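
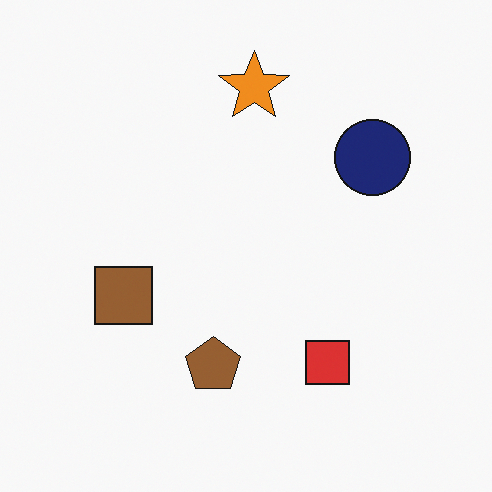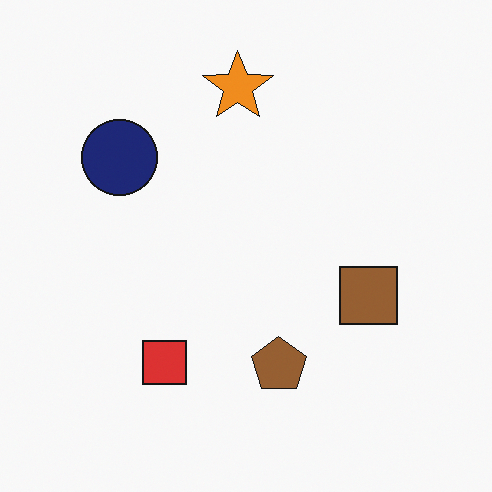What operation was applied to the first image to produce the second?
The image was flipped horizontally (left ↔ right).

The navy circle is in the top-right of the first image and the top-left of the second — shapes on opposite sides of the vertical midline have swapped in a mirror flip.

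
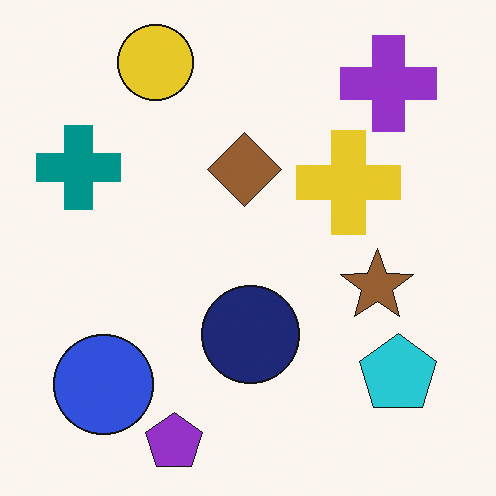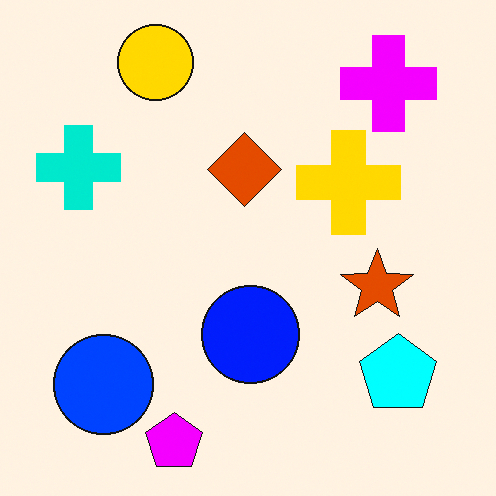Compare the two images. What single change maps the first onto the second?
It was heavily oversaturated.

All colors are more vivid — a global saturation change.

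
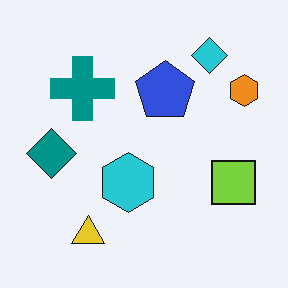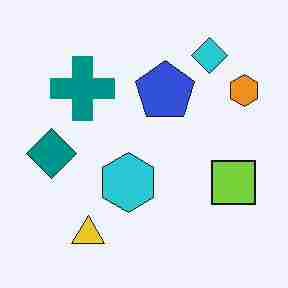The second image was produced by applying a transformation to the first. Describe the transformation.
Degraded with heavy JPEG compression.

Blocky 8×8 compression artifacts appear around shape edges and the flat background shows ringing — characteristic JPEG degradation.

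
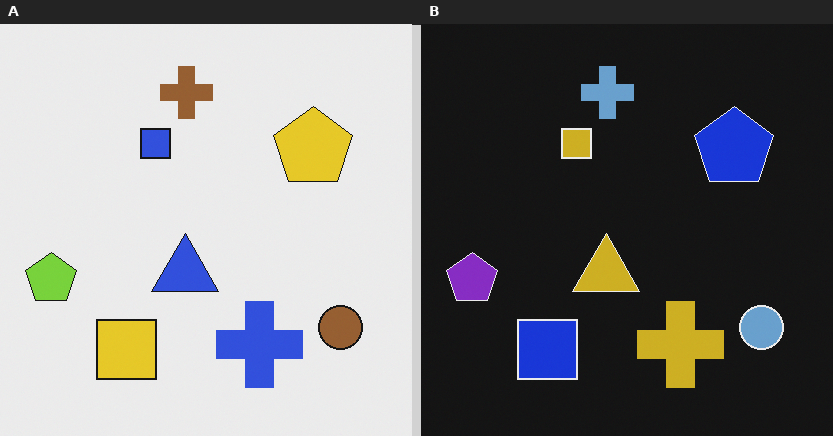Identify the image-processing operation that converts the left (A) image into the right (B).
The transformation is: color-inverted (negative).

The light background has become dark and every shape's color is its complement — a photographic negative.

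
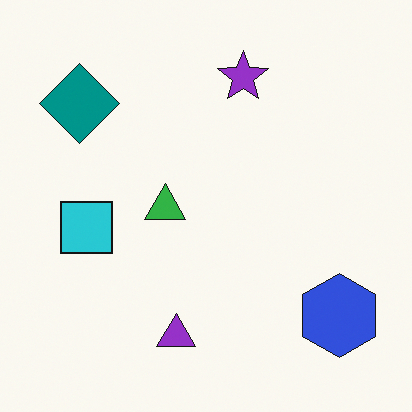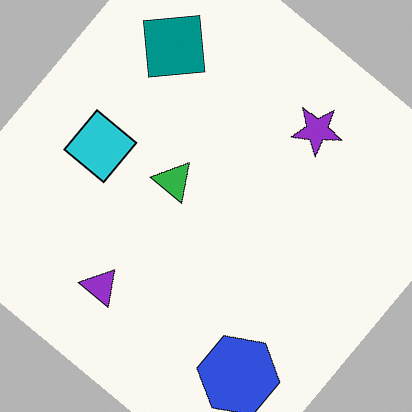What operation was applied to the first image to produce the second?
The second image is the first rotated clockwise by a large amount — several tens of degrees.

Every shape is tilted by the same angle and the image corners show triangular fill wedges — a whole-image rotation by a non-right angle.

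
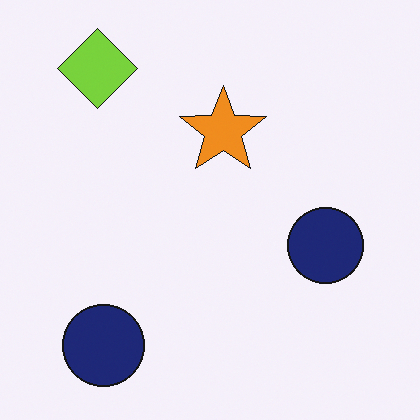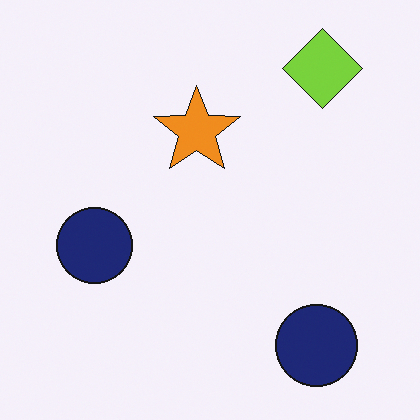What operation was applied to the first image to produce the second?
Flipped horizontally (left ↔ right).

The lime diamond is in the top-left of the first image and the top-right of the second — shapes on opposite sides of the vertical midline have swapped in a mirror flip.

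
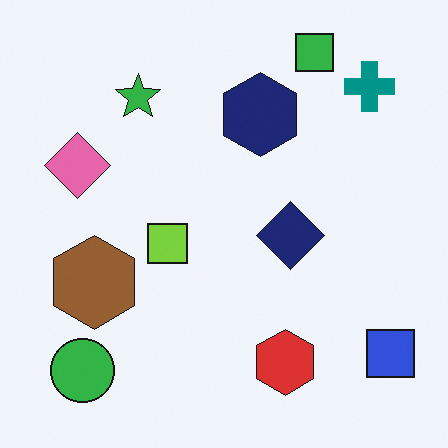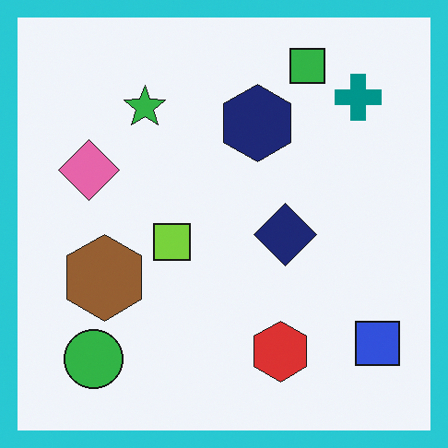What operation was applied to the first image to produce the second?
It was framed with a cyan border.

A solid cyan frame runs around the edge of the second image, with the content slightly shrunk inside it.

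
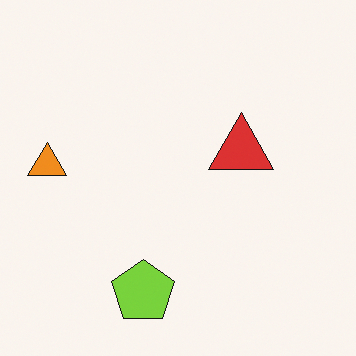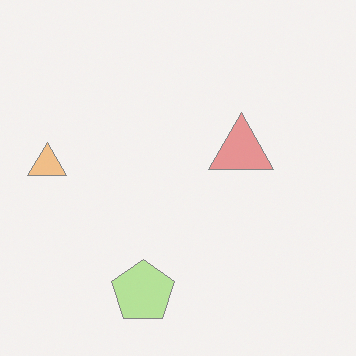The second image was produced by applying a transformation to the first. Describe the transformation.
Washed out (contrast reduced).

Tones are pushed toward mid-grey across the whole image — a global contrast change.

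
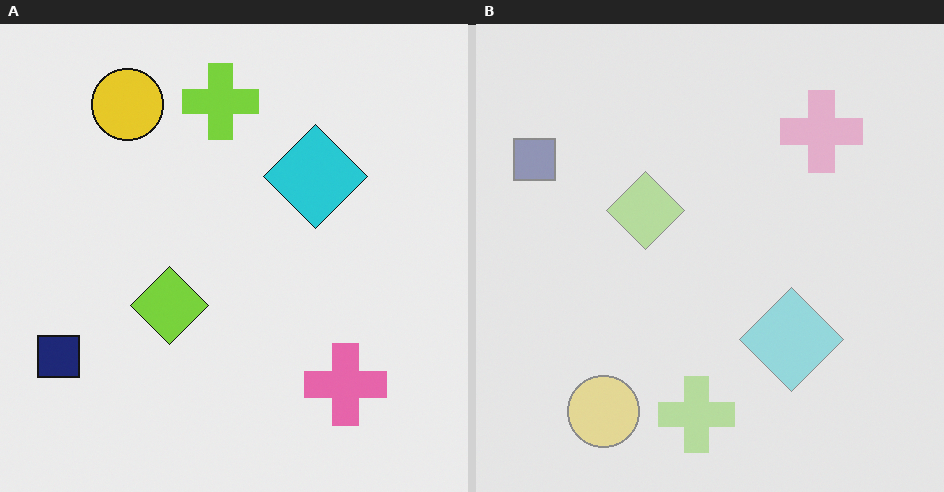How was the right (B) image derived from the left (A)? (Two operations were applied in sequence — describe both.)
The transformation is: washed out (contrast reduced), then flipped vertically (top ↔ bottom).

Tones are pushed toward mid-grey across the whole image — a global contrast change. The lime cross is in the top of the left (A) image and the bottom of the right (B) — shapes on opposite sides of the horizontal midline have swapped in a mirror flip.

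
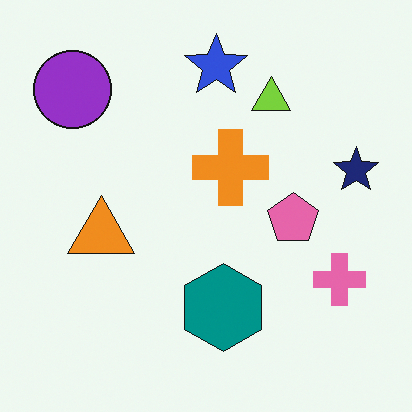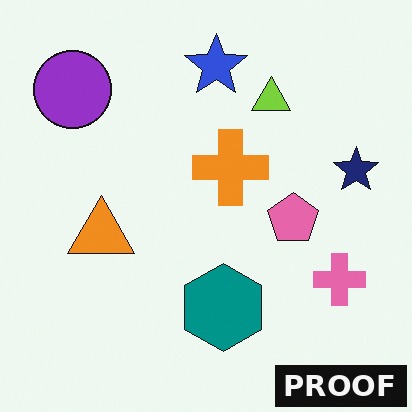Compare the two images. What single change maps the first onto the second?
It was watermarked with the text "PROOF" in the lower-right corner.

A dark label reading "PROOF" appears in the lower-right corner.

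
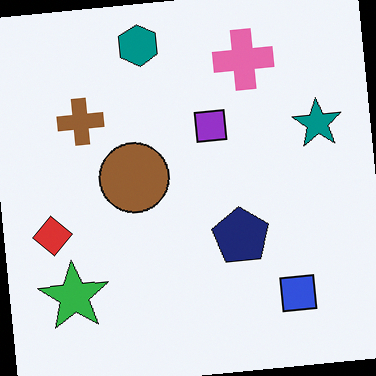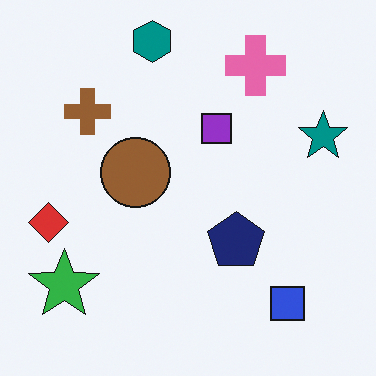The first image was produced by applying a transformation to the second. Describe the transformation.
Rotated counter-clockwise by a small amount.

Every shape is tilted by the same angle and the image corners show triangular fill wedges — a whole-image rotation by a non-right angle.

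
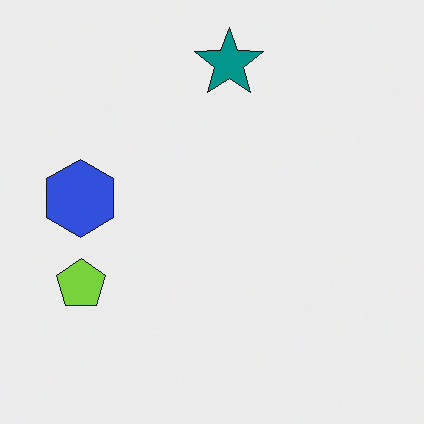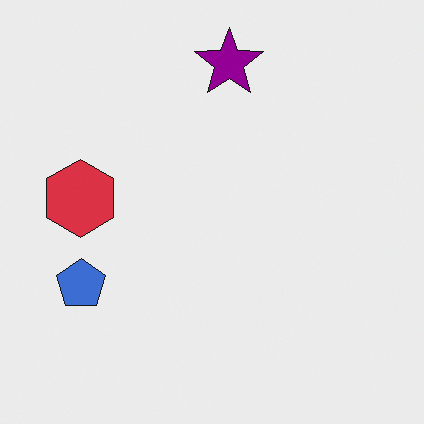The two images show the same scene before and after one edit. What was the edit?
Hue-shifted through roughly a third of the color wheel.

Every shape's color has rotated by the same amount around the hue wheel — a uniform hue shift.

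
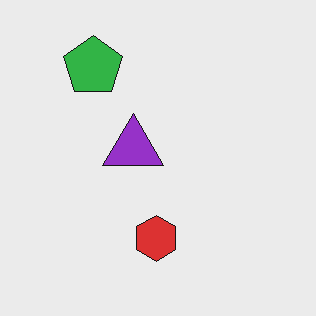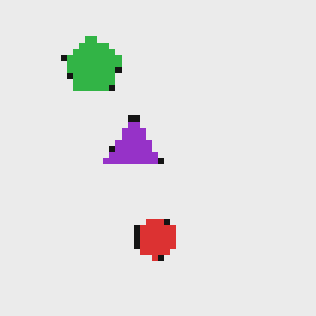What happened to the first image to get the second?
This is the original image pixelated into visible square blocks.

Shapes are reduced to large square blocks; fine edges and outlines are lost — a downscale-then-upscale (mosaic) effect.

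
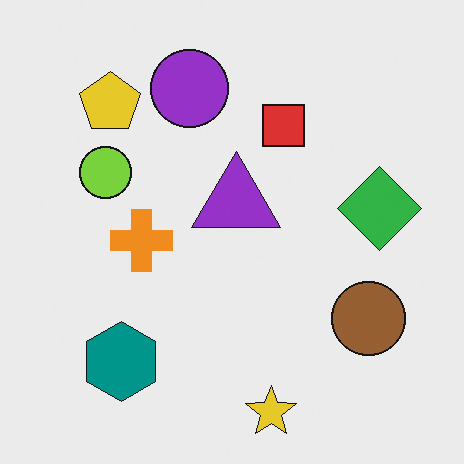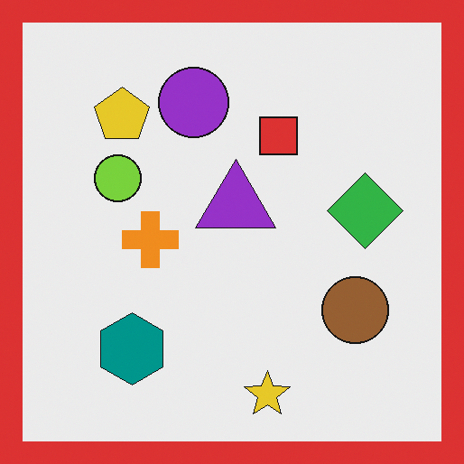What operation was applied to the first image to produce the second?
It was framed with a red border.

A solid red frame runs around the edge of the second image, with the content slightly shrunk inside it.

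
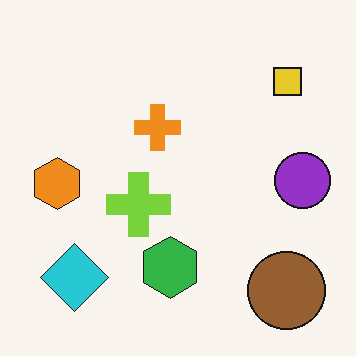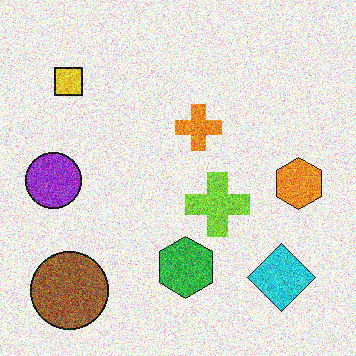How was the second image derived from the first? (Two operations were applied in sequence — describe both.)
The transformation is: flipped horizontally (left ↔ right), then degraded with heavy additive noise.

The purple circle is in the right of the first image and the left of the second — shapes on opposite sides of the vertical midline have swapped in a mirror flip. Random speckle covers the whole image, including the flat background.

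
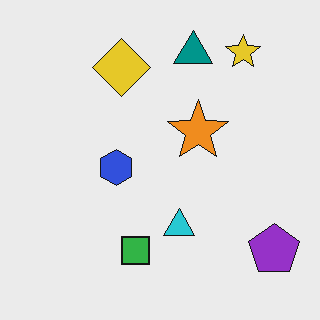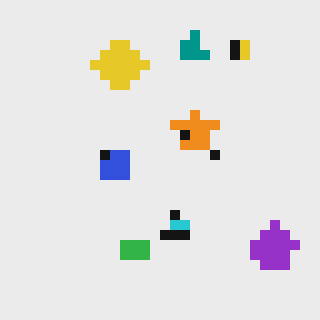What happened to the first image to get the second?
It was heavily pixelated into large blocks.

Shapes are reduced to large square blocks; fine edges and outlines are lost — a downscale-then-upscale (mosaic) effect.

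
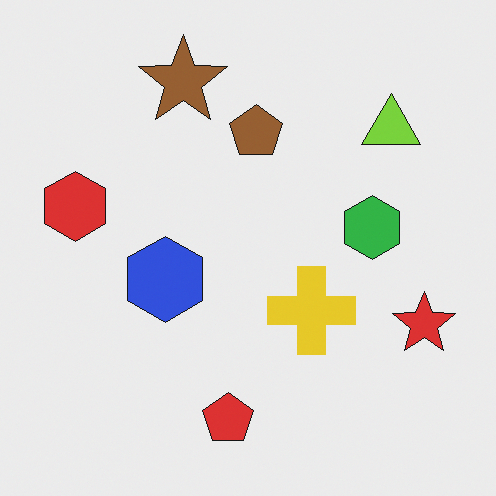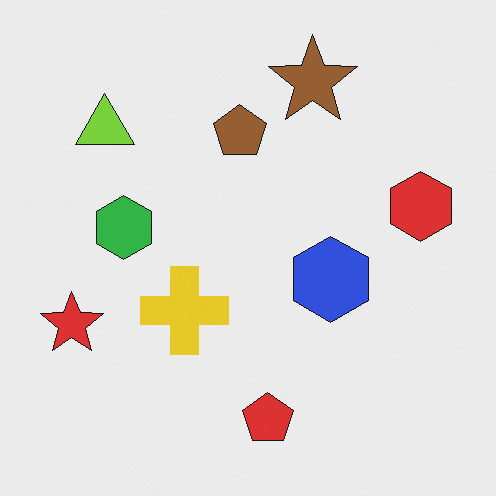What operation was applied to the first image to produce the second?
The second image is the first flipped horizontally (left ↔ right).

The red star is in the right of the first image and the left of the second — shapes on opposite sides of the vertical midline have swapped in a mirror flip.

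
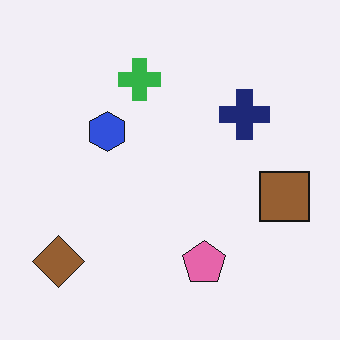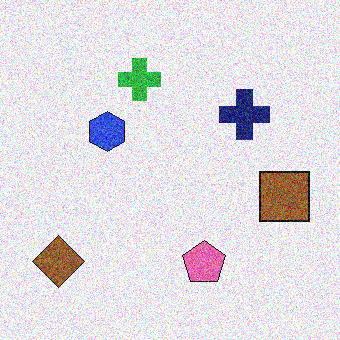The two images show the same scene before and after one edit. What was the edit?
It was degraded with heavy additive noise.

Random speckle covers the whole image, including the flat background.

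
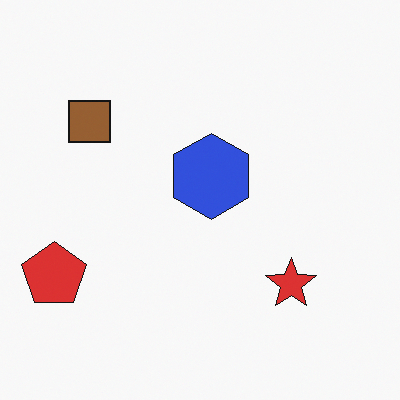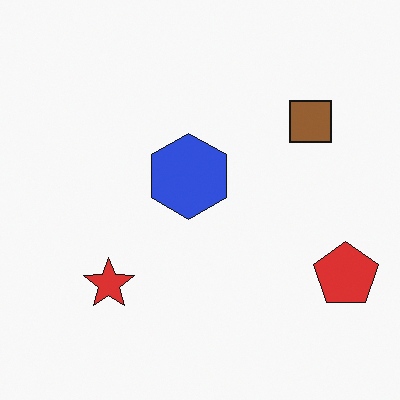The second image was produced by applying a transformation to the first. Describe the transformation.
The transformation is: flipped horizontally (left ↔ right).

The red pentagon is in the bottom-left of the first image and the bottom-right of the second — shapes on opposite sides of the vertical midline have swapped in a mirror flip.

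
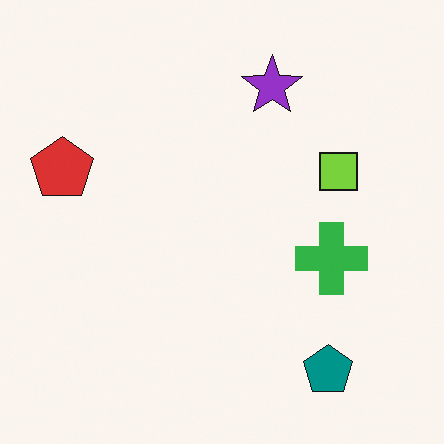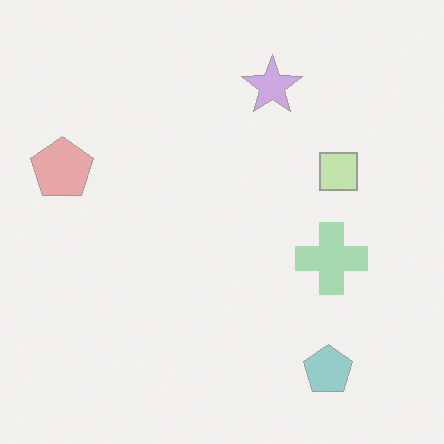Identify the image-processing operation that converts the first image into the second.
The image was washed out (contrast reduced).

Tones are pushed toward mid-grey across the whole image — a global contrast change.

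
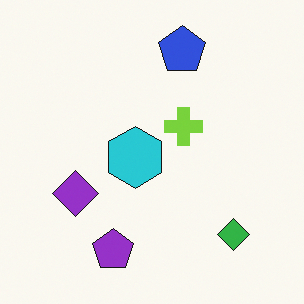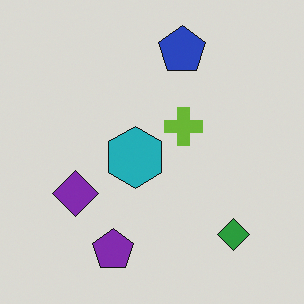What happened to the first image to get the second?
This is the original image darkened a little.

Every pixel — background and shapes alike — is uniformly darkened.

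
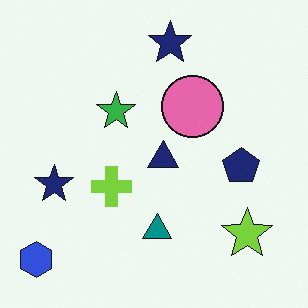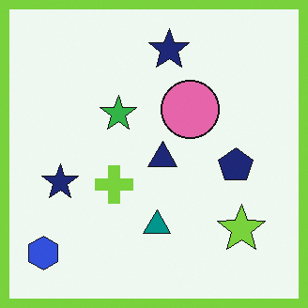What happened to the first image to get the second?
Framed with a lime border.

A solid lime frame runs around the edge of the second image, with the content slightly shrunk inside it.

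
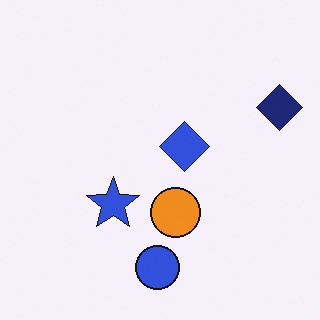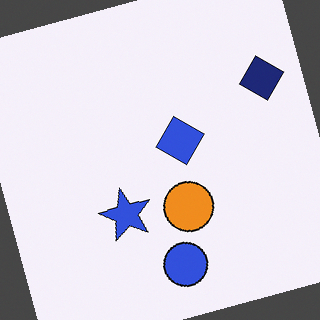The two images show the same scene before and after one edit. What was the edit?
This is the original image rotated counter-clockwise by a moderate amount.

Every shape is tilted by the same angle and the image corners show triangular fill wedges — a whole-image rotation by a non-right angle.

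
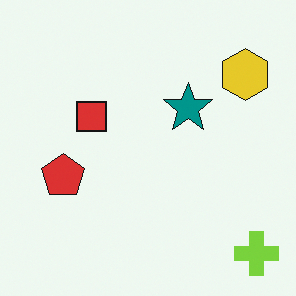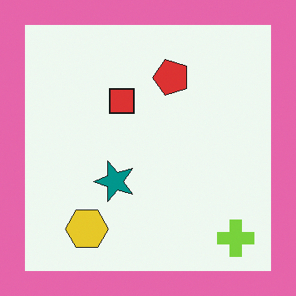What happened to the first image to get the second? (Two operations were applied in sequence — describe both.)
The transformation is: transposed (reflected across the top-left ↔ bottom-right diagonal), then framed with a pink border.

Shapes have swapped their row and column positions — what was in the top-right is now in the bottom-left — a diagonal reflection. A solid pink frame runs around the edge of the second image, with the content slightly shrunk inside it.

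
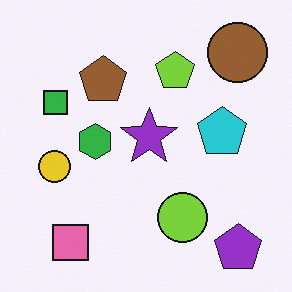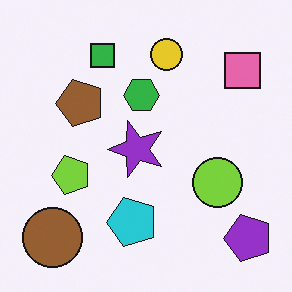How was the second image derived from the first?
This is the original image transposed (reflected across the top-left ↔ bottom-right diagonal).

Shapes have swapped their row and column positions — what was in the top-right is now in the bottom-left — a diagonal reflection.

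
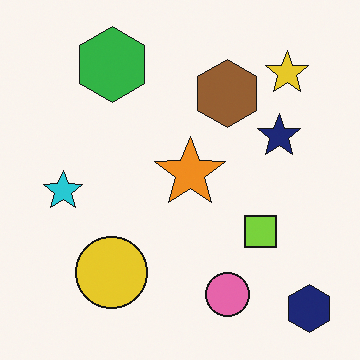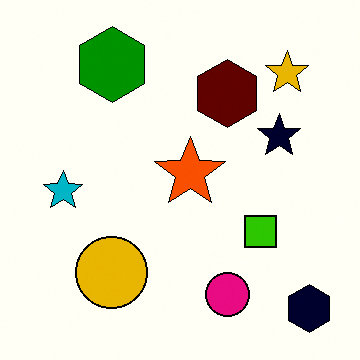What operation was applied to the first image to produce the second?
This is the original image boosted in contrast.

Tones are pushed away from mid-grey across the whole image — a global contrast change.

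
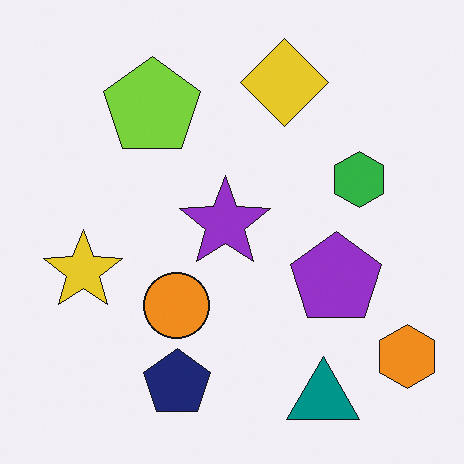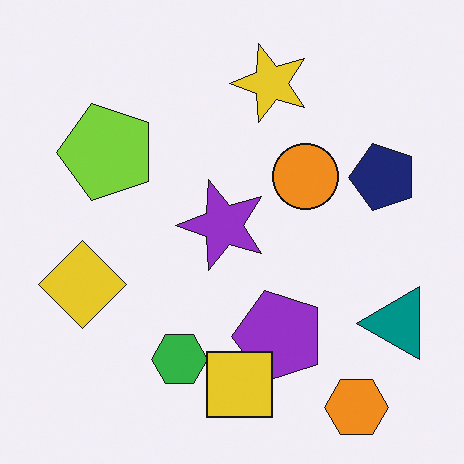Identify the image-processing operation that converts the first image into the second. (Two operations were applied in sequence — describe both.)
The transformation is: transposed (reflected across the top-left ↔ bottom-right diagonal), then overlaid with an additional yellow square.

Shapes have swapped their row and column positions — what was in the top-right is now in the bottom-left — a diagonal reflection. A yellow square appears in the second image that is absent from the first.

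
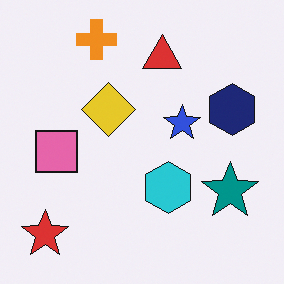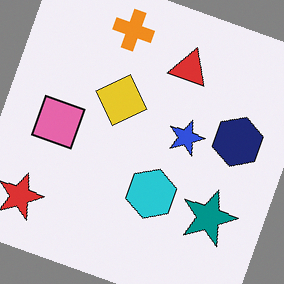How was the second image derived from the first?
The transformation is: rotated clockwise by a clearly visible amount.

Every shape is tilted by the same angle and the image corners show triangular fill wedges — a whole-image rotation by a non-right angle.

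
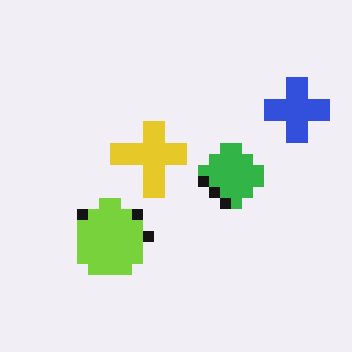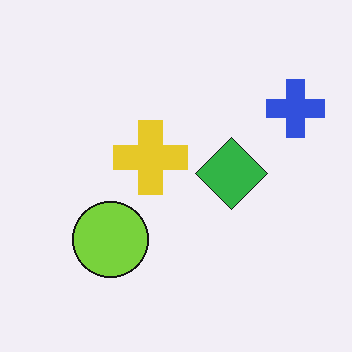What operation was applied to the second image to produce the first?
This is the original image heavily pixelated into large blocks.

Shapes are reduced to large square blocks; fine edges and outlines are lost — a downscale-then-upscale (mosaic) effect.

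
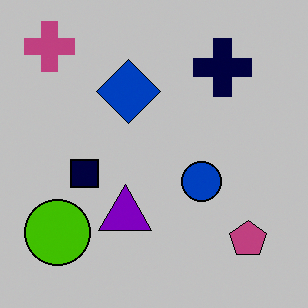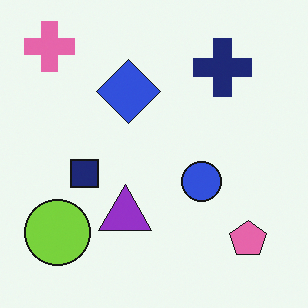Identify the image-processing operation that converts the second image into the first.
The first image is the second heavily posterized to just a handful of flat colors.

Each flat color has snapped to a coarser quantized level — most visibly, the near-white background has dropped to a flat grey.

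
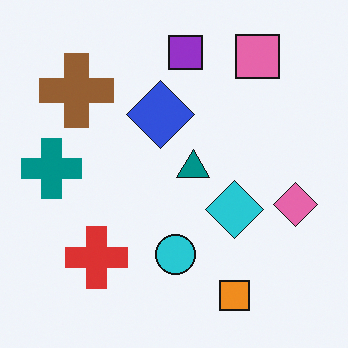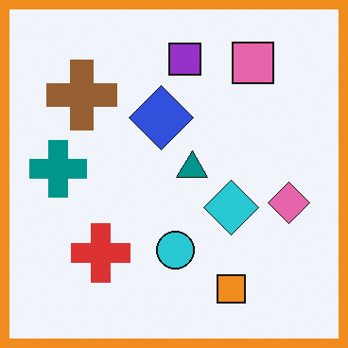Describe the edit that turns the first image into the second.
It was framed with a orange border.

A solid orange frame runs around the edge of the second image, with the content slightly shrunk inside it.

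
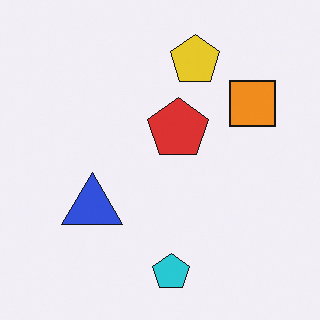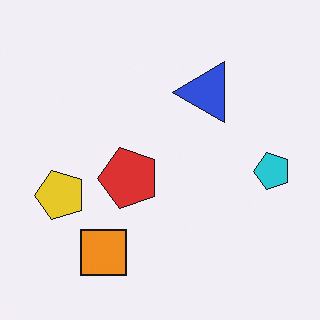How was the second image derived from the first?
Transposed (reflected across the top-left ↔ bottom-right diagonal).

Shapes have swapped their row and column positions — what was in the top-right is now in the bottom-left — a diagonal reflection.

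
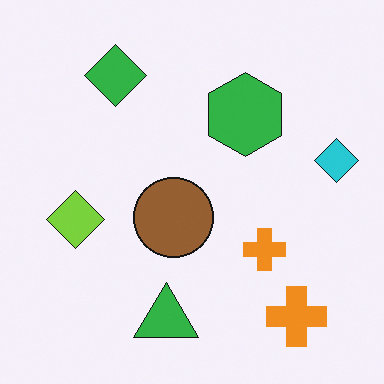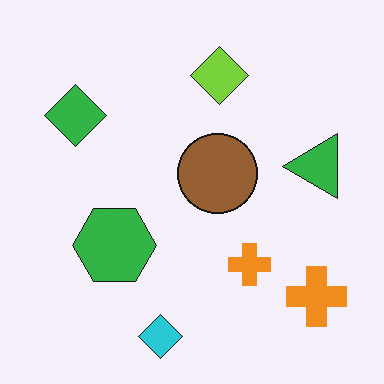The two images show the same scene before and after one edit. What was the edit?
This is the original image transposed (reflected across the top-left ↔ bottom-right diagonal).

Shapes have swapped their row and column positions — what was in the top-right is now in the bottom-left — a diagonal reflection.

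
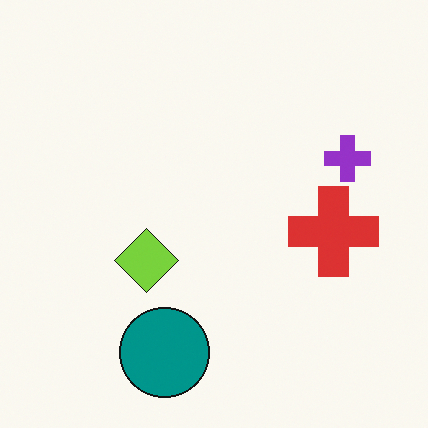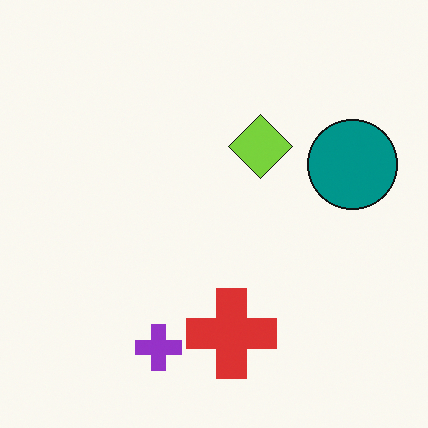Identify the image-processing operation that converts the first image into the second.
Transposed (reflected across the top-left ↔ bottom-right diagonal).

Shapes have swapped their row and column positions — what was in the top-right is now in the bottom-left — a diagonal reflection.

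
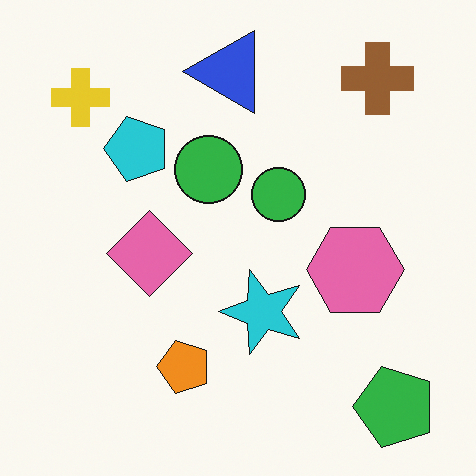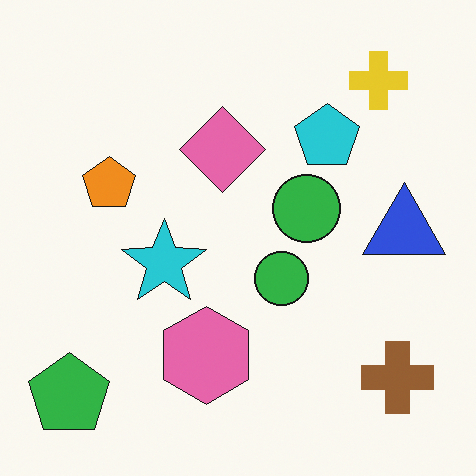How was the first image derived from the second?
The image was rotated 90° counter-clockwise.

The green pentagon sits in the bottom-left of the second image and the bottom-right of the first — consistent with a whole-image 90° counter-clockwise rotation.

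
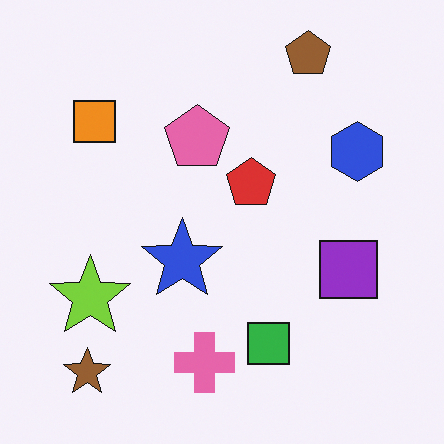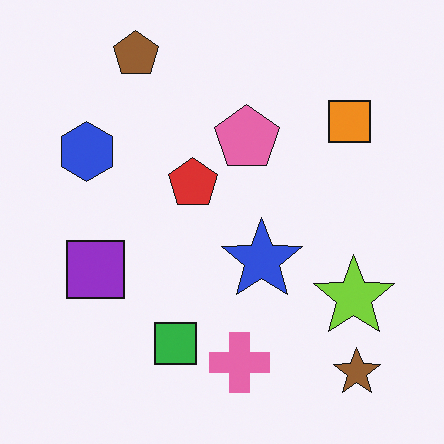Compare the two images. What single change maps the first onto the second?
The image was flipped horizontally (left ↔ right).

The blue hexagon is in the right of the first image and the left of the second — shapes on opposite sides of the vertical midline have swapped in a mirror flip.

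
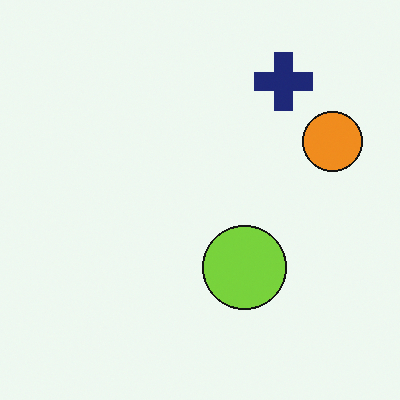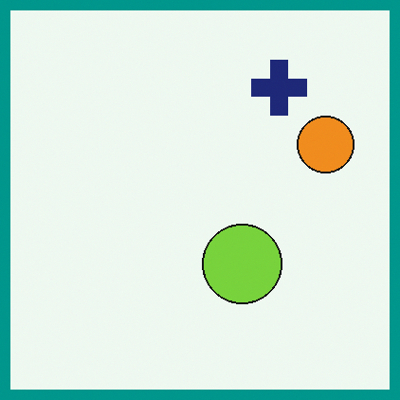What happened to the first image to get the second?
Framed with a teal border.

A solid teal frame runs around the edge of the second image, with the content slightly shrunk inside it.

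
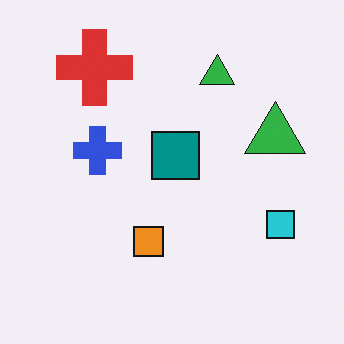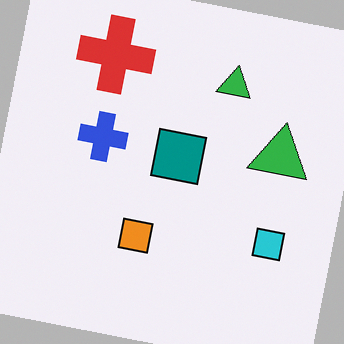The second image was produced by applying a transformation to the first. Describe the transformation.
Rotated clockwise by a few degrees.

Every shape is tilted by the same angle and the image corners show triangular fill wedges — a whole-image rotation by a non-right angle.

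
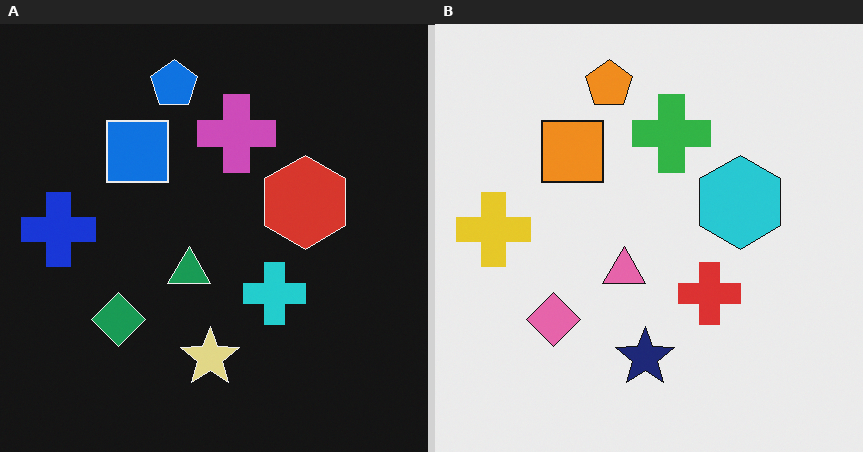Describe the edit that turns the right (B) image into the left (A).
This is the original image color-inverted (negative).

The light background has become dark and every shape's color is its complement — a photographic negative.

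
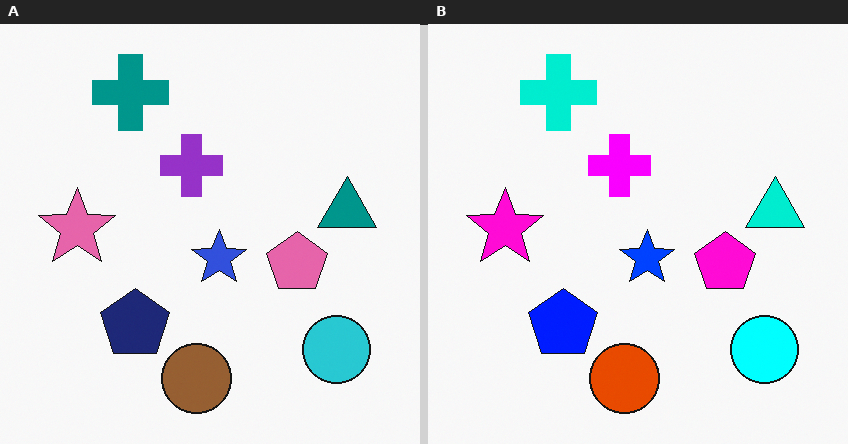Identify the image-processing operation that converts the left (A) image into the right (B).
It was heavily oversaturated.

All colors are more vivid — a global saturation change.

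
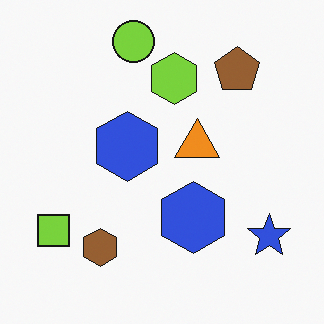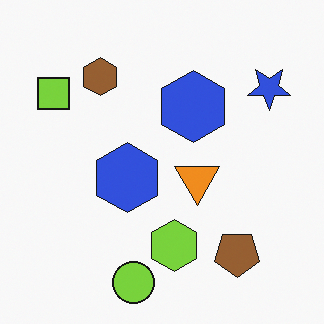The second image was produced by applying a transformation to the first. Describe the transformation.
This is the original image flipped vertically (top ↔ bottom).

The lime circle is in the top of the first image and the bottom of the second — shapes on opposite sides of the horizontal midline have swapped in a mirror flip.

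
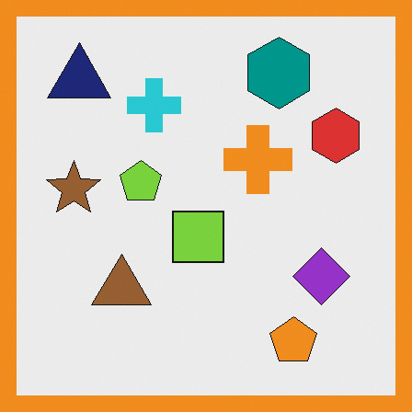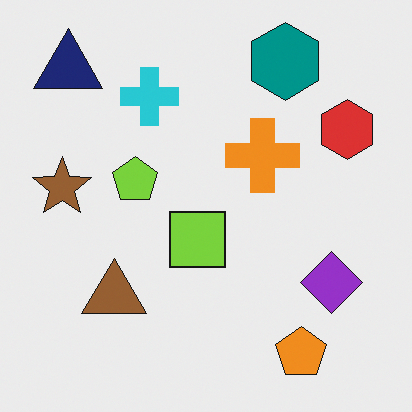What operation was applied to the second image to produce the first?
The transformation is: framed with a orange border.

A solid orange frame runs around the edge of the first image, with the content slightly shrunk inside it.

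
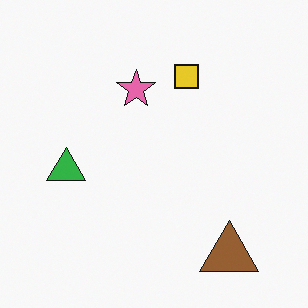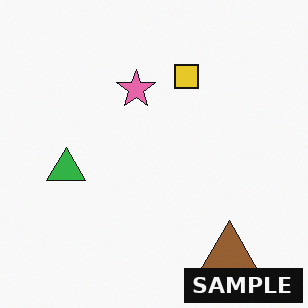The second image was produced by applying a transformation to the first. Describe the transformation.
This is the original image watermarked with the text "SAMPLE" in the lower-right corner.

A dark label reading "SAMPLE" appears in the lower-right corner.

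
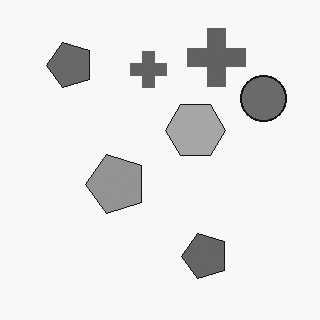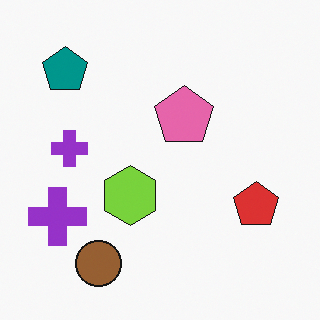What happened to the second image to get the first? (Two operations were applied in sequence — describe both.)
The transformation is: converted to grayscale, then transposed (reflected across the top-left ↔ bottom-right diagonal).

All color is removed — every shape is now a shade of grey. Shapes have swapped their row and column positions — what was in the top-right is now in the bottom-left — a diagonal reflection.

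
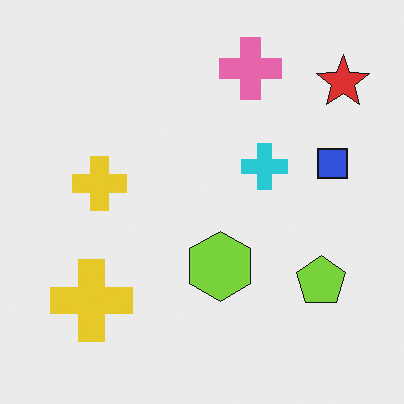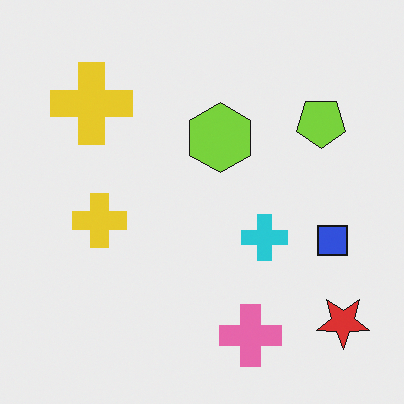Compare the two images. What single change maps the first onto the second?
The second image is the first flipped vertically (top ↔ bottom).

The pink cross is in the top of the first image and the bottom of the second — shapes on opposite sides of the horizontal midline have swapped in a mirror flip.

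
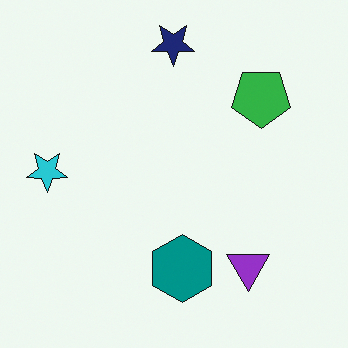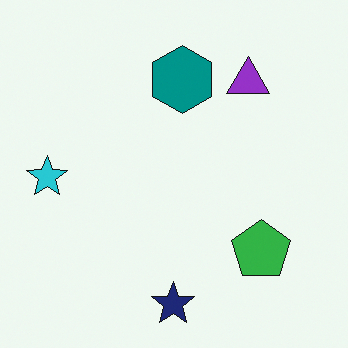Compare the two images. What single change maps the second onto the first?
The first image is the second flipped vertically (top ↔ bottom).

The navy star is in the bottom of the second image and the top of the first — shapes on opposite sides of the horizontal midline have swapped in a mirror flip.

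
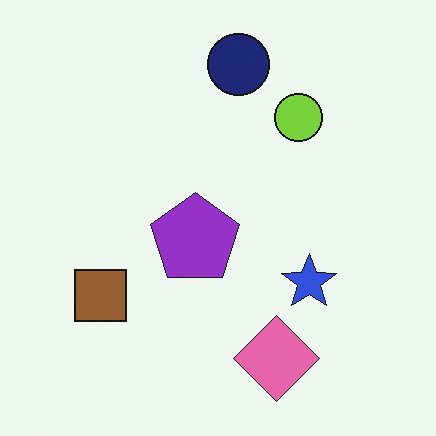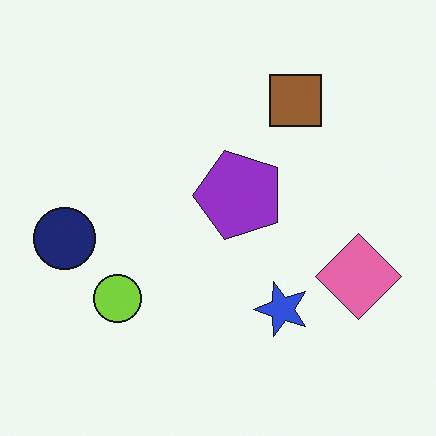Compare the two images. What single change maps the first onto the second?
This is the original image transposed (reflected across the top-left ↔ bottom-right diagonal).

Shapes have swapped their row and column positions — what was in the top-right is now in the bottom-left — a diagonal reflection.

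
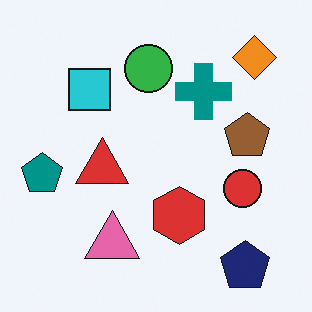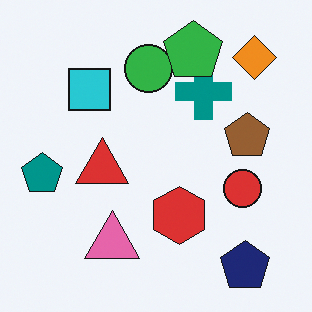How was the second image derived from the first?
It was overlaid with an additional green pentagon.

A green pentagon appears in the second image that is absent from the first.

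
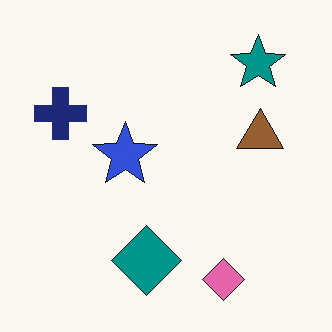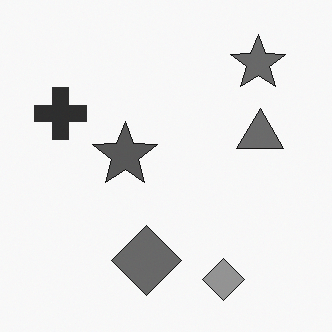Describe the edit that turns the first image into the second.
The second image is the first converted to grayscale.

All color is removed — every shape is now a shade of grey.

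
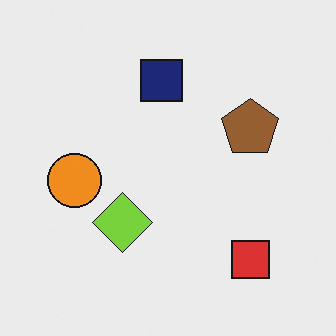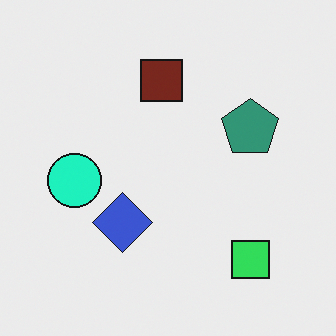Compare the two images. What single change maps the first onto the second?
Hue-shifted through roughly a third of the color wheel.

Every shape's color has rotated by the same amount around the hue wheel — a uniform hue shift.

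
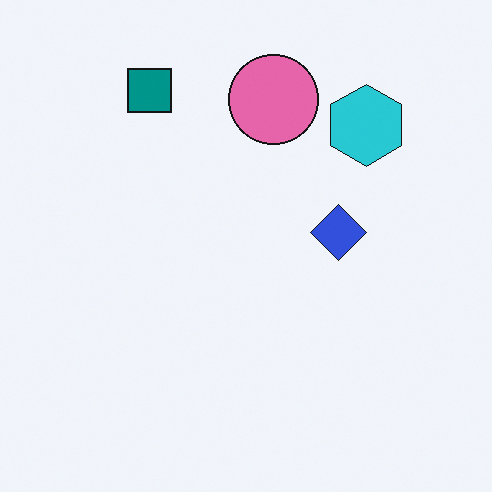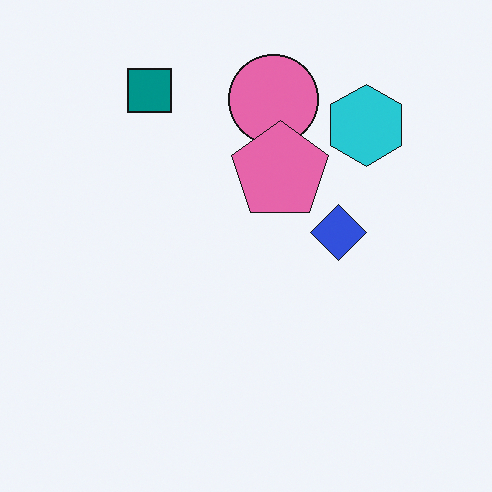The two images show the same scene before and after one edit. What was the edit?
This is the original image overlaid with an additional pink pentagon.

A pink pentagon appears in the second image that is absent from the first.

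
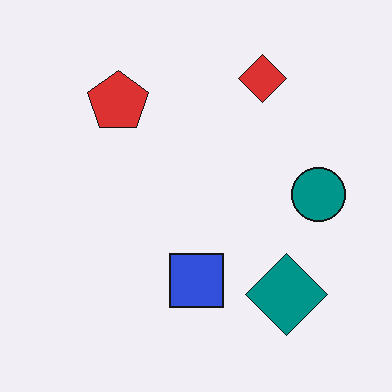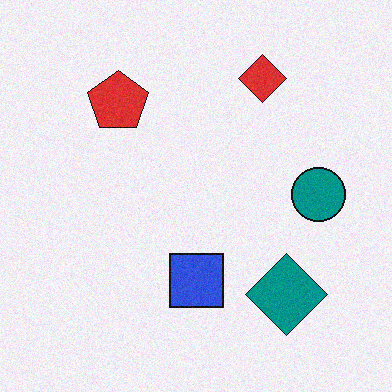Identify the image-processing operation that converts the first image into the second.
It was degraded with light additive noise.

Random speckle covers the whole image, including the flat background.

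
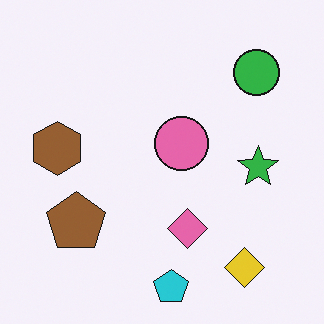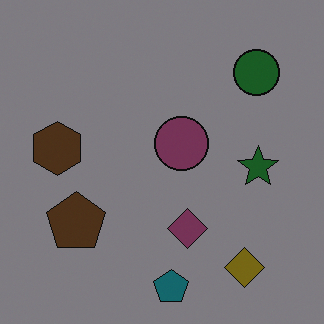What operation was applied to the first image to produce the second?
It was substantially darkened.

Every pixel — background and shapes alike — is uniformly darkened.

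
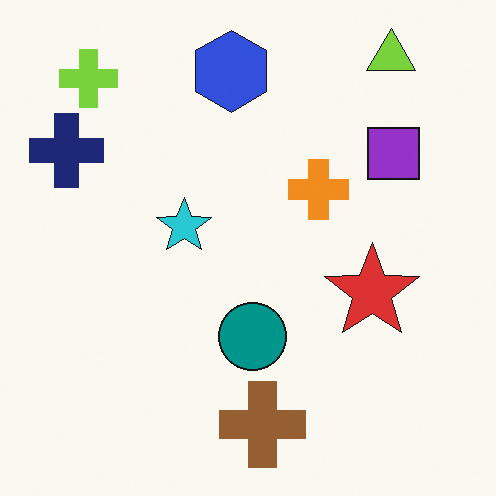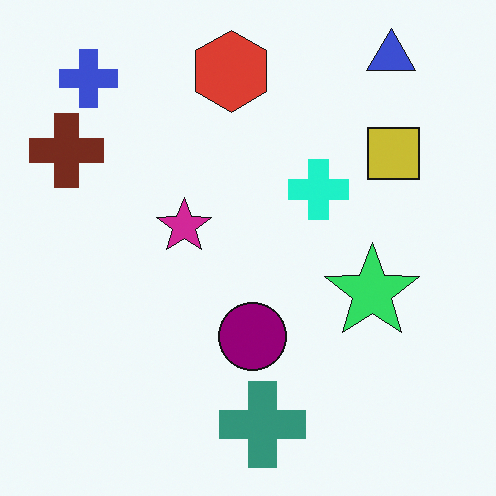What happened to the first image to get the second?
Hue-shifted by a moderate amount.

Every shape's color has rotated by the same amount around the hue wheel — a uniform hue shift.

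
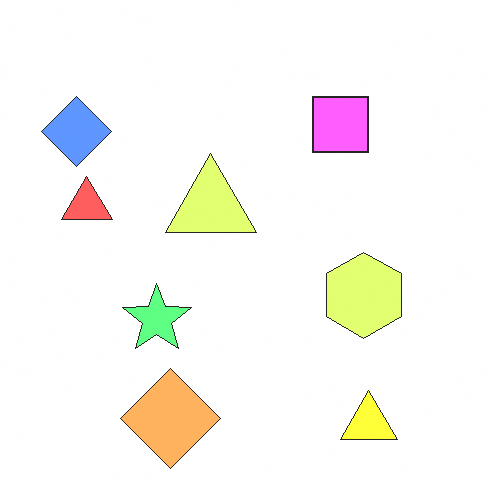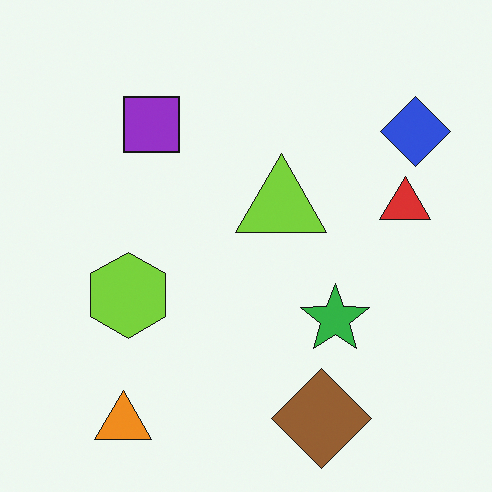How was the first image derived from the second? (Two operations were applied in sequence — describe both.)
The image was noticeably brightened, then flipped horizontally (left ↔ right).

Every pixel — background and shapes alike — is uniformly brightened. The blue diamond is in the top-right of the second image and the top-left of the first — shapes on opposite sides of the vertical midline have swapped in a mirror flip.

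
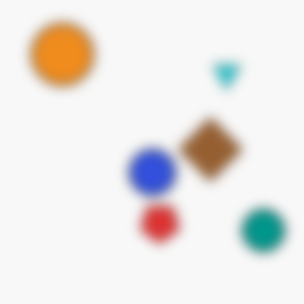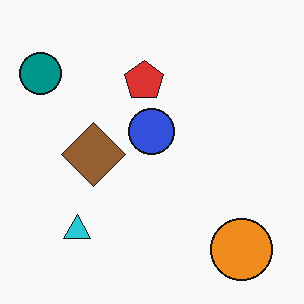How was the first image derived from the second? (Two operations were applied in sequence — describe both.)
Strongly gaussian-blurred, then rotated 180°.

Shape edges and outlines are uniformly softened across the whole image. The teal circle sits in the top-left of the second image and the bottom-right of the first — consistent with a whole-image 180° rotation.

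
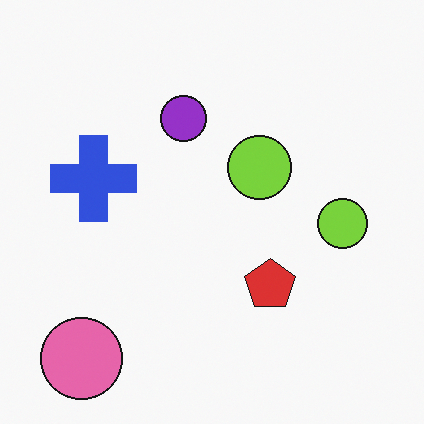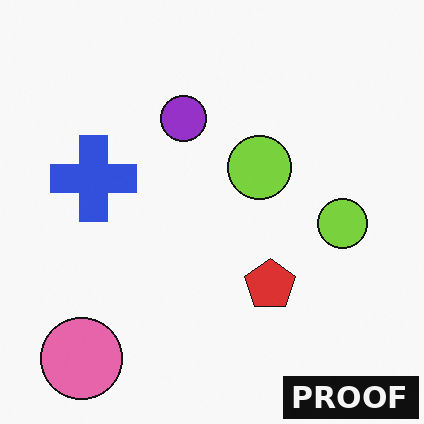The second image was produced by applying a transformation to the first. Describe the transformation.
The transformation is: watermarked with the text "PROOF" in the lower-right corner.

A dark label reading "PROOF" appears in the lower-right corner.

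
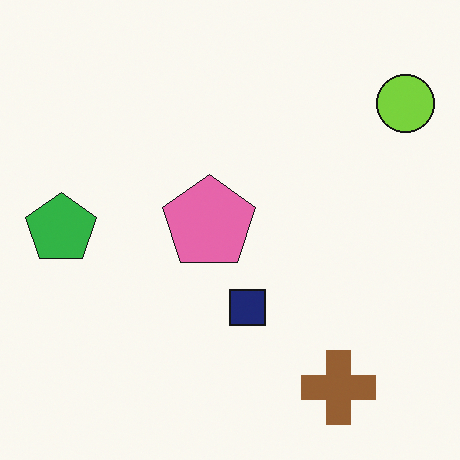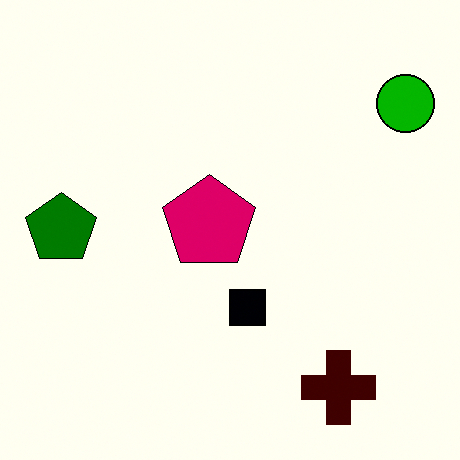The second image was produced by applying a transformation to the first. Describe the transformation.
Given much higher contrast.

Tones are pushed away from mid-grey across the whole image — a global contrast change.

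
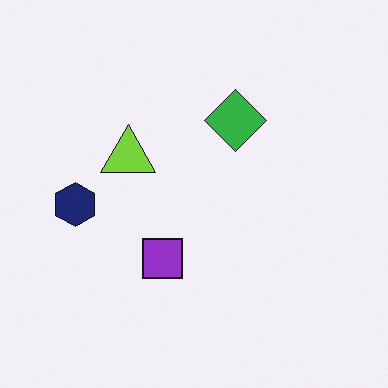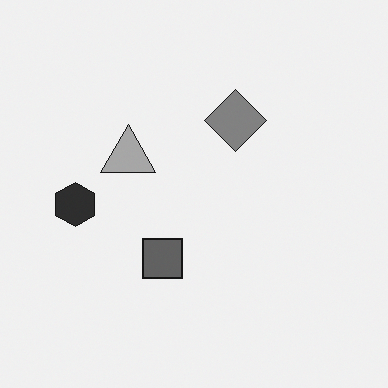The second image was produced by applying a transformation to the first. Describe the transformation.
The second image is the first converted to grayscale.

All color is removed — every shape is now a shade of grey.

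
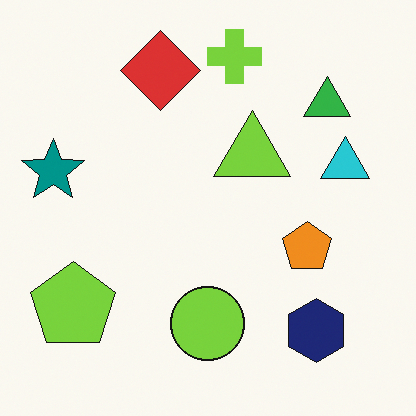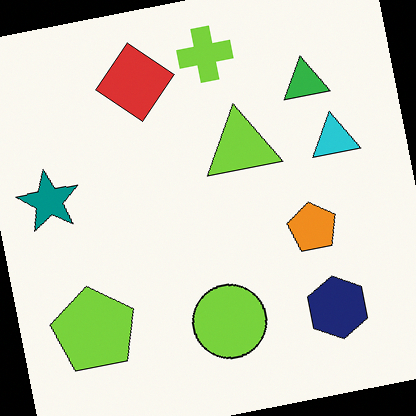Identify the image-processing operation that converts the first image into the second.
It was rotated counter-clockwise by a few degrees.

Every shape is tilted by the same angle and the image corners show triangular fill wedges — a whole-image rotation by a non-right angle.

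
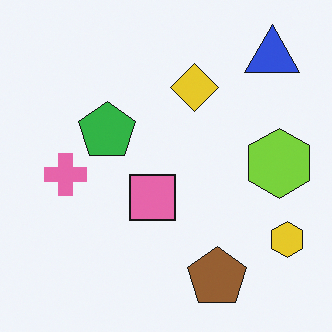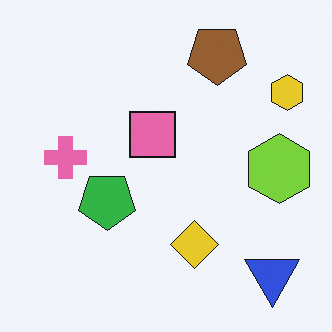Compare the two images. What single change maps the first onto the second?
Flipped vertically (top ↔ bottom).

The brown pentagon is in the bottom of the first image and the top of the second — shapes on opposite sides of the horizontal midline have swapped in a mirror flip.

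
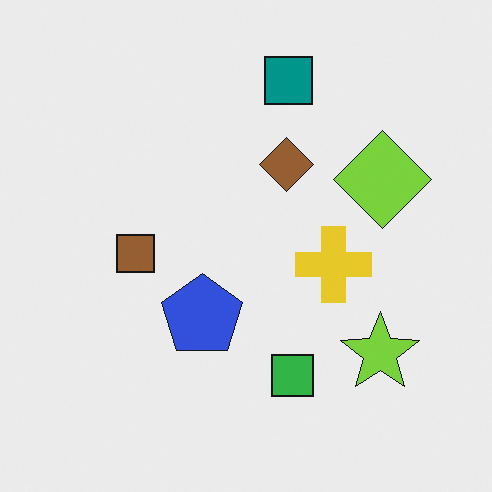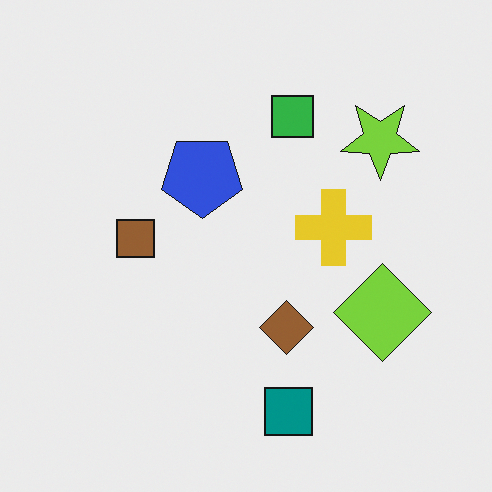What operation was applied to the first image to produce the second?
This is the original image flipped vertically (top ↔ bottom).

The teal square is in the top of the first image and the bottom of the second — shapes on opposite sides of the horizontal midline have swapped in a mirror flip.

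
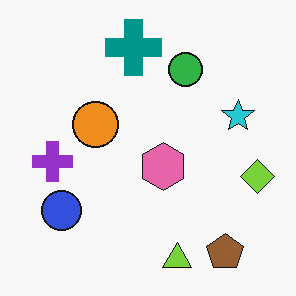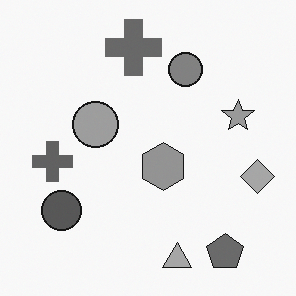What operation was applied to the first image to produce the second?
It was converted to grayscale.

All color is removed — every shape is now a shade of grey.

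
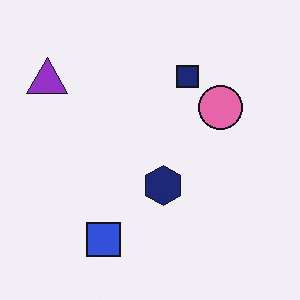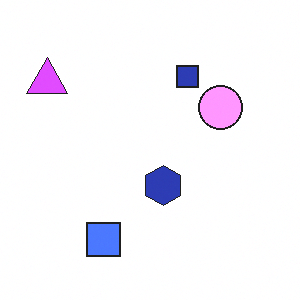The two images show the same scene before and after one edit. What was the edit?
This is the original image noticeably brightened.

Every pixel — background and shapes alike — is uniformly brightened.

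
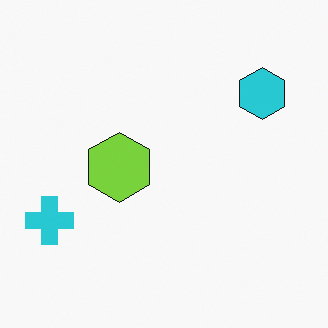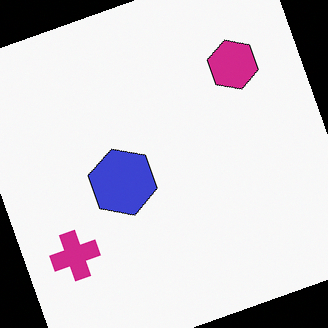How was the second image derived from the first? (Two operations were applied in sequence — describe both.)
The image was hue-shifted by a moderate amount, then rotated counter-clockwise by a moderate amount.

Every shape's color has rotated by the same amount around the hue wheel — a uniform hue shift. Every shape is tilted by the same angle and the image corners show triangular fill wedges — a whole-image rotation by a non-right angle.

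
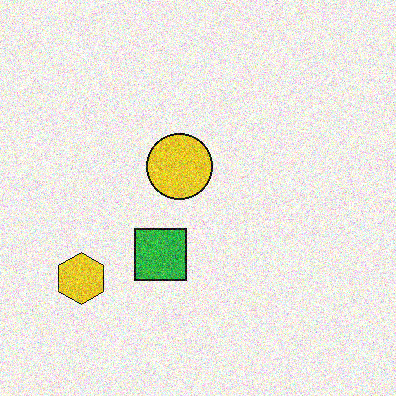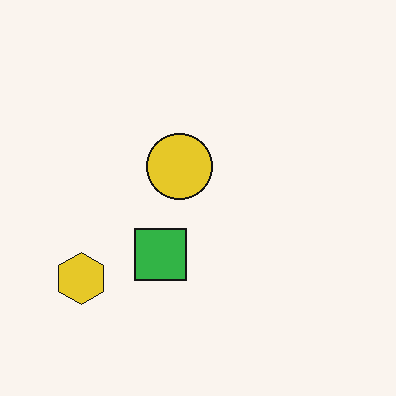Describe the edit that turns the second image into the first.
Degraded with strong gaussian noise.

Random speckle covers the whole image, including the flat background.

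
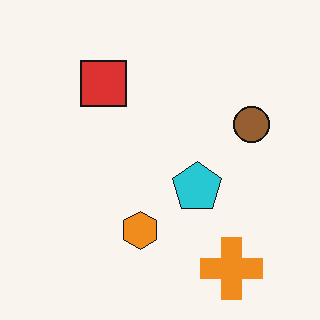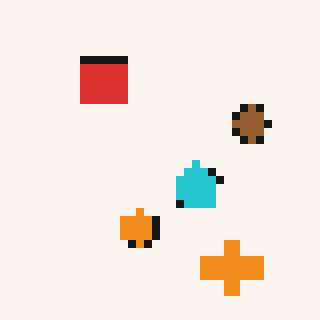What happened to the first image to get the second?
It was moderately pixelated.

Shapes are reduced to large square blocks; fine edges and outlines are lost — a downscale-then-upscale (mosaic) effect.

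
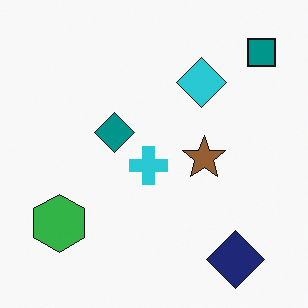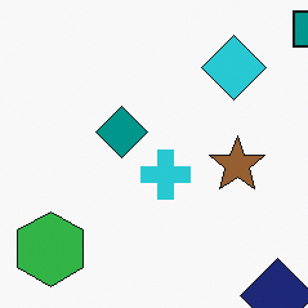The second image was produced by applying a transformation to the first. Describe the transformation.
It was cropped slightly and scaled back up.

The visible shapes are larger and the field of view is narrower; shapes near the original edges may be partly or wholly outside the frame — a crop-and-rescale.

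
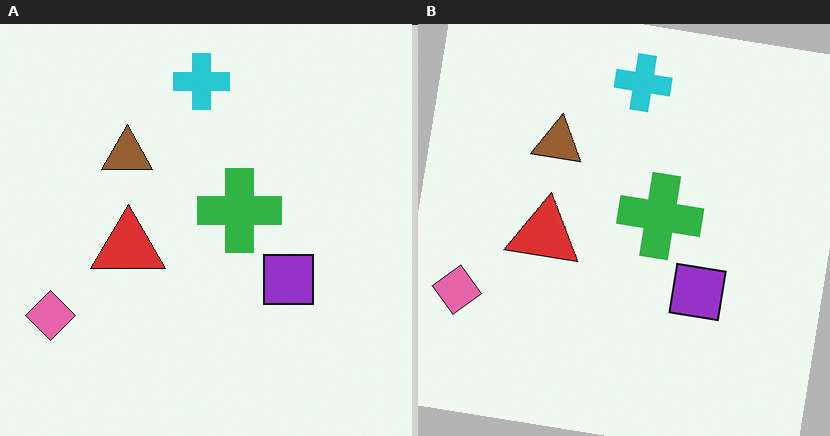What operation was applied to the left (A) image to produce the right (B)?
This is the original image rotated clockwise by a slight angle.

Every shape is tilted by the same angle and the image corners show triangular fill wedges — a whole-image rotation by a non-right angle.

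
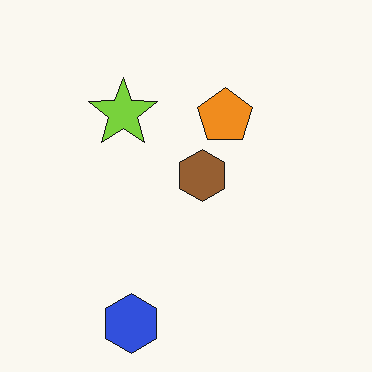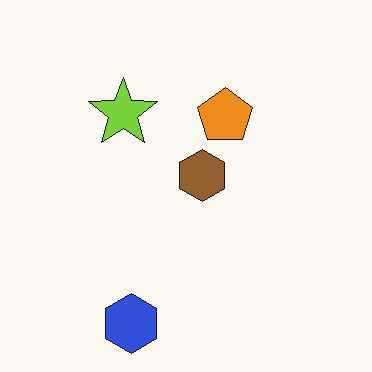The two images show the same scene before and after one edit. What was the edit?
This is the original image JPEG-compressed with visible artifacts.

Blocky 8×8 compression artifacts appear around shape edges and the flat background shows ringing — characteristic JPEG degradation.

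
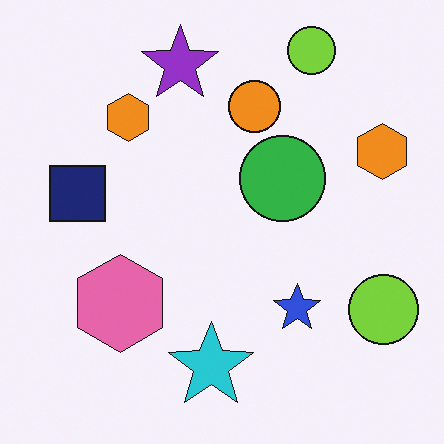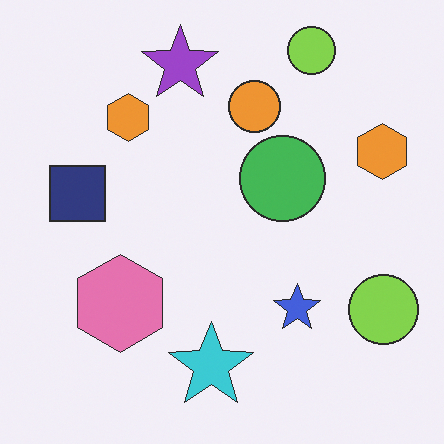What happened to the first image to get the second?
The second image is the first given slightly reduced contrast.

Tones are pushed toward mid-grey across the whole image — a global contrast change.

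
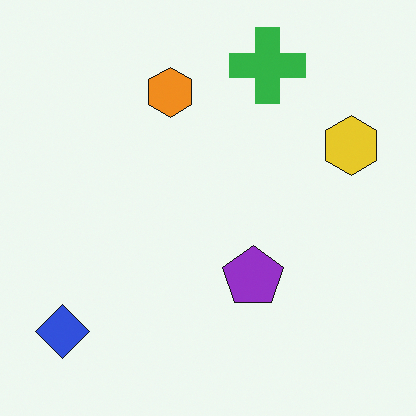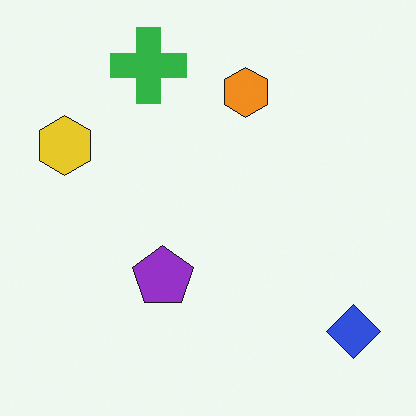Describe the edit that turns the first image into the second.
This is the original image flipped horizontally (left ↔ right).

The blue diamond is in the bottom-left of the first image and the bottom-right of the second — shapes on opposite sides of the vertical midline have swapped in a mirror flip.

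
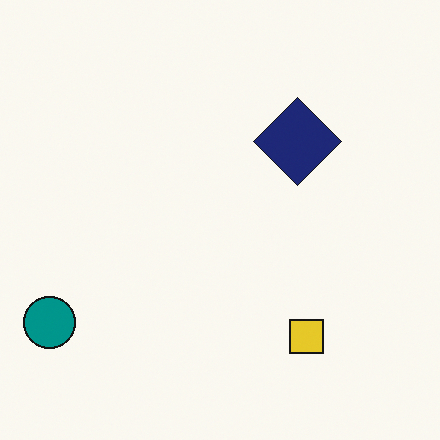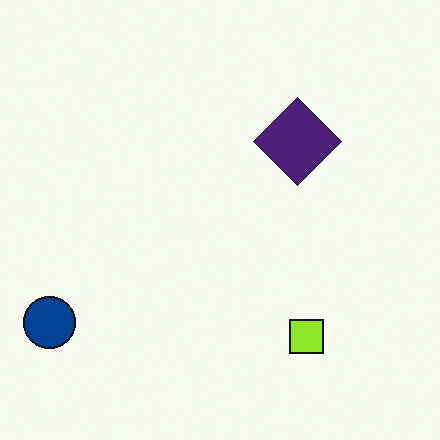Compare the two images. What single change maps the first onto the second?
It was hue-shifted by a small amount.

Every shape's color has rotated by the same amount around the hue wheel — a uniform hue shift.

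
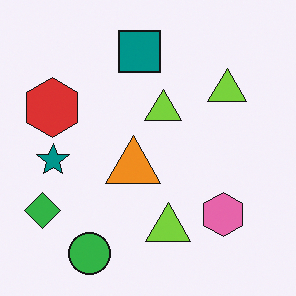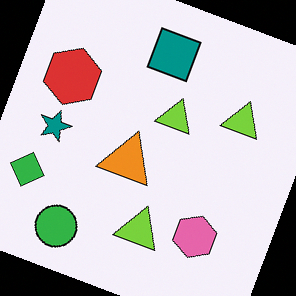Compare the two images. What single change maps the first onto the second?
The second image is the first rotated clockwise by a moderate amount.

Every shape is tilted by the same angle and the image corners show triangular fill wedges — a whole-image rotation by a non-right angle.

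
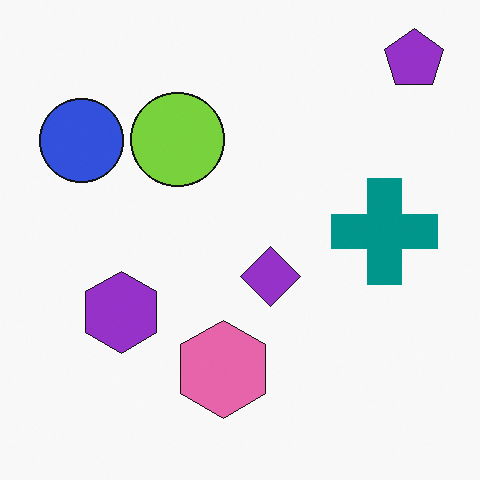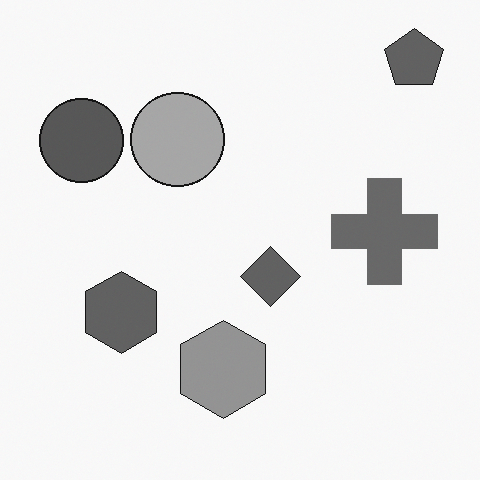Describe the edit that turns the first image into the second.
It was converted to grayscale.

All color is removed — every shape is now a shade of grey.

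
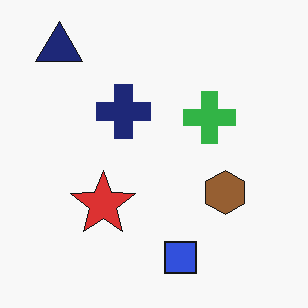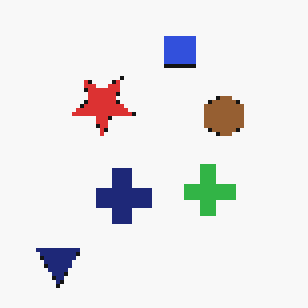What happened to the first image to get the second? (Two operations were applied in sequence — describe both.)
The second image is the first lightly pixelated (a mild mosaic effect), then flipped vertically (top ↔ bottom).

Shapes are reduced to large square blocks; fine edges and outlines are lost — a downscale-then-upscale (mosaic) effect. The navy triangle is in the top-left of the first image and the bottom-left of the second — shapes on opposite sides of the horizontal midline have swapped in a mirror flip.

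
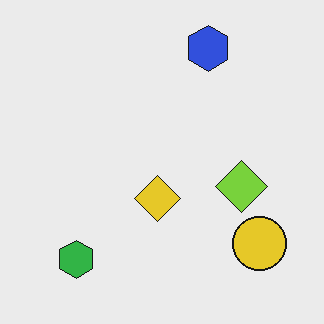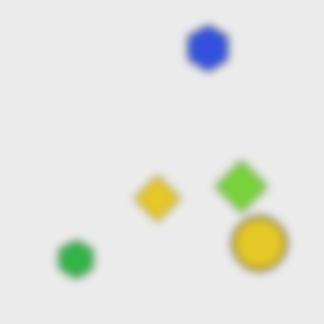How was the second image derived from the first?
Moderately blurred.

Shape edges and outlines are uniformly softened across the whole image.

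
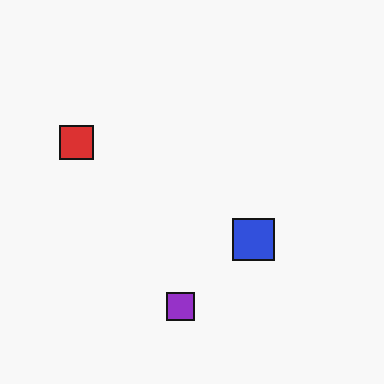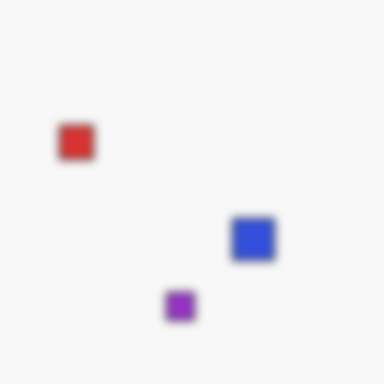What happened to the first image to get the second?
This is the original image noticeably gaussian-blurred.

Shape edges and outlines are uniformly softened across the whole image.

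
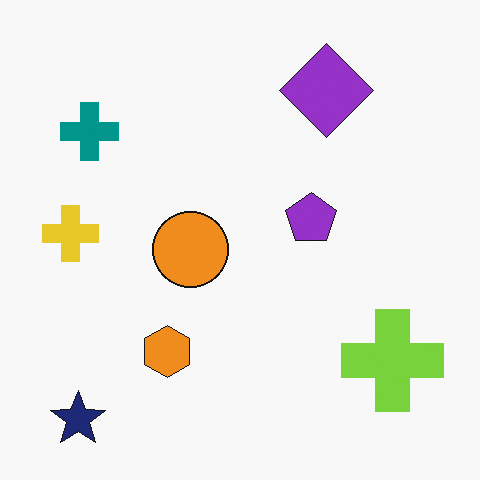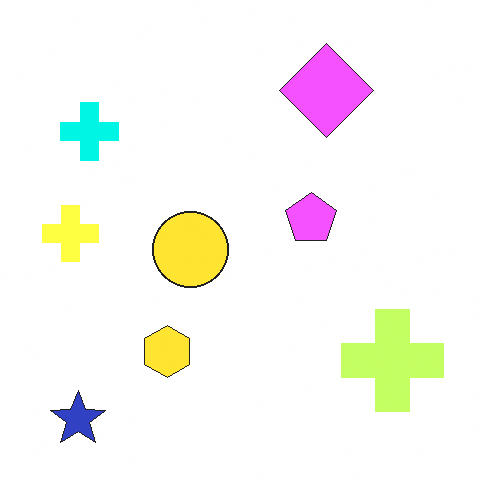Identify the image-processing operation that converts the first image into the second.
Substantially brightened.

Every pixel — background and shapes alike — is uniformly brightened.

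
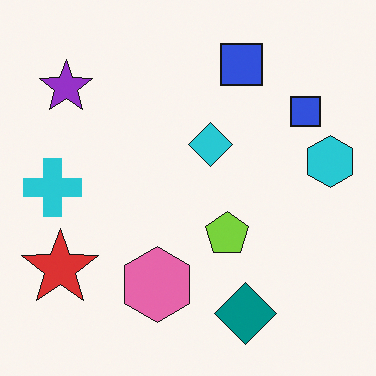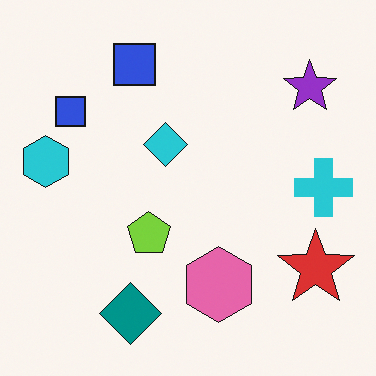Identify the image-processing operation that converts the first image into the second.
The image was flipped horizontally (left ↔ right).

The cyan hexagon is in the right of the first image and the left of the second — shapes on opposite sides of the vertical midline have swapped in a mirror flip.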